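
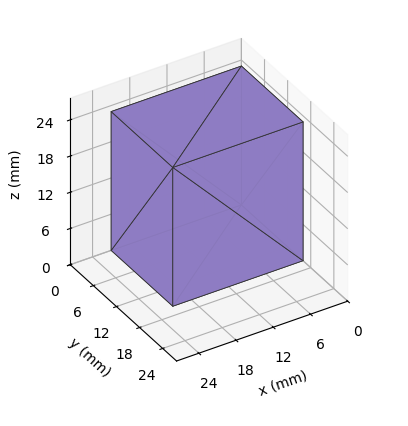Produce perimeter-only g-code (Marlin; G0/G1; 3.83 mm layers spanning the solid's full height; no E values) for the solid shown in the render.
Reading the render: the shape is a rectangular box, roughly 21 × 16 mm footprint and 23 mm tall (dimensions read to the nearest mm from the axis ticks). For the g-code, the solid's height is divided into equal slices at the stated Δz and each level perimeter traced with G1 moves after a G0 lift.

; perimeter-only toolpath
G21 ; units = mm
G90 ; absolute positioning
G28 ; home
; layer 1
G0 Z3.83
G0 X0.00 Y0.00
G1 X21.00 Y0.00
G1 X21.00 Y16.00
G1 X0.00 Y16.00
G1 X0.00 Y0.00
; layer 2
G0 Z7.67
G0 X0.00 Y0.00
G1 X21.00 Y0.00
G1 X21.00 Y16.00
G1 X0.00 Y16.00
G1 X0.00 Y0.00
; layer 3
G0 Z11.50
G0 X0.00 Y0.00
G1 X21.00 Y0.00
G1 X21.00 Y16.00
G1 X0.00 Y16.00
G1 X0.00 Y0.00
; layer 4
G0 Z15.33
G0 X0.00 Y0.00
G1 X21.00 Y0.00
G1 X21.00 Y16.00
G1 X0.00 Y16.00
G1 X0.00 Y0.00
; layer 5
G0 Z19.17
G0 X0.00 Y0.00
G1 X21.00 Y0.00
G1 X21.00 Y16.00
G1 X0.00 Y16.00
G1 X0.00 Y0.00
; layer 6
G0 Z23.00
G0 X0.00 Y0.00
G1 X21.00 Y0.00
G1 X21.00 Y16.00
G1 X0.00 Y16.00
G1 X0.00 Y0.00
M2 ; end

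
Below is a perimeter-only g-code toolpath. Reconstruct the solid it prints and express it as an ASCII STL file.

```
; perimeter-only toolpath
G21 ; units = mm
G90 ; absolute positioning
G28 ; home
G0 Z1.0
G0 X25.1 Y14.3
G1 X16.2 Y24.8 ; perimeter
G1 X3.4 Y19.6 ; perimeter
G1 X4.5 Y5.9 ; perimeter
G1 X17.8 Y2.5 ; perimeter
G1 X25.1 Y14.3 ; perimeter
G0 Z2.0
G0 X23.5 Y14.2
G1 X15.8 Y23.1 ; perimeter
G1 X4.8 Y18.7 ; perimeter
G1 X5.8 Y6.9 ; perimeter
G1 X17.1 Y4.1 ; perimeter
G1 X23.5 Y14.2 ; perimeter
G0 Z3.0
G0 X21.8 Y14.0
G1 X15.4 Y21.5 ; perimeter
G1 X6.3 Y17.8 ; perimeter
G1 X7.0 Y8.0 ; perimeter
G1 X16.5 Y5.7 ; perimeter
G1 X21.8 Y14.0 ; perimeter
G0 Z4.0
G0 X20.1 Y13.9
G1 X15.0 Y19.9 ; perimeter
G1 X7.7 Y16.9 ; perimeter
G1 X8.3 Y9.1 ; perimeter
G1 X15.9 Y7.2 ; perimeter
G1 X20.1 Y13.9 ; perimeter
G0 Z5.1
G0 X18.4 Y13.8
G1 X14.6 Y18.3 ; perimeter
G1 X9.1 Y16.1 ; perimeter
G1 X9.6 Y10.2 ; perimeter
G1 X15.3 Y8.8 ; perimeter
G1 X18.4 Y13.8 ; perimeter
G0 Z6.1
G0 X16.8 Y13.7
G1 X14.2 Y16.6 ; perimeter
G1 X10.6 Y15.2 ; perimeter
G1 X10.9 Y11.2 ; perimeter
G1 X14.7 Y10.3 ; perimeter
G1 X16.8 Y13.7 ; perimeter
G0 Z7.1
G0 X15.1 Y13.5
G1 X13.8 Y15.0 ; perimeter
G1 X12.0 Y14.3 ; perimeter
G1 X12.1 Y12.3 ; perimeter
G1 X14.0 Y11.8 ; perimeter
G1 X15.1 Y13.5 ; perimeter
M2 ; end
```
solid part
  facet normal 0.0000 0.0000 -1.0000
    outer loop
      vertex 2.0 20.5 0.0
      vertex 16.6 26.4 0.0
      vertex 26.8 14.4 0.0
    endloop
  endfacet
  facet normal 0.0000 0.0000 -1.0000
    outer loop
      vertex 3.2 4.8 0.0
      vertex 2.0 20.5 0.0
      vertex 26.8 14.4 0.0
    endloop
  endfacet
  facet normal 0.0000 0.0000 -1.0000
    outer loop
      vertex 18.4 1.0 0.0
      vertex 3.2 4.8 0.0
      vertex 26.8 14.4 0.0
    endloop
  endfacet
  facet normal 0.4556 0.3873 0.8015
    outer loop
      vertex 26.8 14.4 0.0
      vertex 16.6 26.4 0.0
      vertex 13.4 13.4 8.1
    endloop
  endfacet
  facet normal -0.2241 0.5545 0.8014
    outer loop
      vertex 16.6 26.4 0.0
      vertex 2.0 20.5 0.0
      vertex 13.4 13.4 8.1
    endloop
  endfacet
  facet normal -0.5973 -0.0457 0.8007
    outer loop
      vertex 2.0 20.5 0.0
      vertex 3.2 4.8 0.0
      vertex 13.4 13.4 8.1
    endloop
  endfacet
  facet normal -0.1454 -0.5815 0.8005
    outer loop
      vertex 3.2 4.8 0.0
      vertex 18.4 1.0 0.0
      vertex 13.4 13.4 8.1
    endloop
  endfacet
  facet normal 0.5077 -0.3183 0.8006
    outer loop
      vertex 18.4 1.0 0.0
      vertex 26.8 14.4 0.0
      vertex 13.4 13.4 8.1
    endloop
  endfacet
endsolid part

The G0 Z moves step by Δz≈1.0 mm. The G1 loops shrink linearly with z, so the solid tapers from its base footprint up to z≈8.1. Closing with a flat bottom cap and the tapered top and triangulating gives 8 facets — a regular 5-sided pyramid, base circumscribed radius ≈ 13.4 mm, apex at z ≈ 8.1 mm.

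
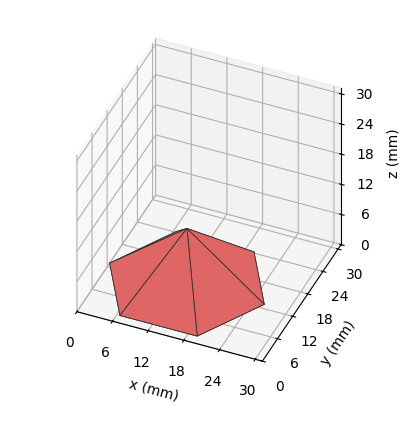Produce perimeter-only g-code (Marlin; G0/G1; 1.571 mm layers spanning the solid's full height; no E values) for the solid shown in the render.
Reading the render: the shape is a regular 6-sided pyramid, base circumscribed radius ≈ 13 mm, apex at z ≈ 11 mm (dimensions read to the nearest mm from the axis ticks). For the g-code, the solid's height is divided into equal slices at the stated Δz and each level perimeter traced with G1 moves after a G0 lift.

; perimeter-only toolpath
G21 ; units = mm
G90 ; absolute positioning
G28 ; home
; layer 1
G0 Z1.571
G0 X24.143 Y13.000
G1 X18.571 Y22.650
G1 X7.429 Y22.650
G1 X1.857 Y13.000
G1 X7.429 Y3.350
G1 X18.571 Y3.350
G1 X24.143 Y13.000
; layer 2
G0 Z3.143
G0 X22.286 Y13.000
G1 X17.643 Y21.041
G1 X8.357 Y21.041
G1 X3.714 Y13.000
G1 X8.357 Y4.959
G1 X17.643 Y4.959
G1 X22.286 Y13.000
; layer 3
G0 Z4.714
G0 X20.429 Y13.000
G1 X16.714 Y19.433
G1 X9.286 Y19.433
G1 X5.571 Y13.000
G1 X9.286 Y6.567
G1 X16.714 Y6.567
G1 X20.429 Y13.000
; layer 4
G0 Z6.286
G0 X18.571 Y13.000
G1 X15.786 Y17.825
G1 X10.214 Y17.825
G1 X7.429 Y13.000
G1 X10.214 Y8.175
G1 X15.786 Y8.175
G1 X18.571 Y13.000
; layer 5
G0 Z7.857
G0 X16.714 Y13.000
G1 X14.857 Y16.217
G1 X11.143 Y16.217
G1 X9.286 Y13.000
G1 X11.143 Y9.783
G1 X14.857 Y9.783
G1 X16.714 Y13.000
; layer 6
G0 Z9.429
G0 X14.857 Y13.000
G1 X13.929 Y14.608
G1 X12.071 Y14.608
G1 X11.143 Y13.000
G1 X12.071 Y11.392
G1 X13.929 Y11.392
G1 X14.857 Y13.000
M2 ; end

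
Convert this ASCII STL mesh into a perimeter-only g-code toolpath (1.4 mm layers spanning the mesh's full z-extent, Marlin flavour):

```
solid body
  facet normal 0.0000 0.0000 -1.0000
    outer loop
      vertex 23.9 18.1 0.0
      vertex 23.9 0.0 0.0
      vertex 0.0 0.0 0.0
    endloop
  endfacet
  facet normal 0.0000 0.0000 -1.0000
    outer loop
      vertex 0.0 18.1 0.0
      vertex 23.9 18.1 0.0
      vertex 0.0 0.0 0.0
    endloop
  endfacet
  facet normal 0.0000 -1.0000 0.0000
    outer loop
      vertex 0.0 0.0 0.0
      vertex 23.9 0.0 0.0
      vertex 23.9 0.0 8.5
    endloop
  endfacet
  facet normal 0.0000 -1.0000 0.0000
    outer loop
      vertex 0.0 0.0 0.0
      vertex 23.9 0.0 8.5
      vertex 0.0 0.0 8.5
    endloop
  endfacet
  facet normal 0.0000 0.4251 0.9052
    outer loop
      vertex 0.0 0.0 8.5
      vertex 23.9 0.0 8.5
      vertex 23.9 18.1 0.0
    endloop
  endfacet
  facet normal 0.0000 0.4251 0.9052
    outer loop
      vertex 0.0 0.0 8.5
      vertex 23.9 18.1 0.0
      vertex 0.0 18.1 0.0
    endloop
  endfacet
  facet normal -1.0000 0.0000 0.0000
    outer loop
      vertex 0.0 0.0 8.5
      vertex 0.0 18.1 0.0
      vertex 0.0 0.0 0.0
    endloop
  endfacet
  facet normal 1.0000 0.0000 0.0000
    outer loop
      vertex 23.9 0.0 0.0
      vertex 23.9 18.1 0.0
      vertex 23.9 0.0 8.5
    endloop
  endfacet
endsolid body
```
; perimeter-only toolpath
G21 ; units = mm
G90 ; absolute positioning
G28 ; home
; layer 1
G0 Z1.4
G0 X0.0 Y0.0
G1 X23.9 Y0.0
G1 X23.9 Y15.1
G1 X0.0 Y15.1
G1 X0.0 Y0.0
; layer 2
G0 Z2.8
G0 X0.0 Y0.0
G1 X23.9 Y0.0
G1 X23.9 Y12.1
G1 X0.0 Y12.1
G1 X0.0 Y0.0
; layer 3
G0 Z4.2
G0 X0.0 Y0.0
G1 X23.9 Y0.0
G1 X23.9 Y9.1
G1 X0.0 Y9.1
G1 X0.0 Y0.0
; layer 4
G0 Z5.7
G0 X0.0 Y0.0
G1 X23.9 Y0.0
G1 X23.9 Y6.0
G1 X0.0 Y6.0
G1 X0.0 Y0.0
; layer 5
G0 Z7.1
G0 X0.0 Y0.0
G1 X23.9 Y0.0
G1 X23.9 Y3.0
G1 X0.0 Y3.0
G1 X0.0 Y0.0
M2 ; end

The solid is a wedge (ramp): 23.9 × 18.1 mm base, rising to 8.5 mm along the y=0 edge and sloping linearly to z=0 at y=18.1. Slicing at Δz = 1.4 mm — 6 equal slices spanning the solid's height, so layer i sits at z = i·h/6 — gives 5 non-empty perimeters. Each is a 4-segment closed polygon; G0 lifts to the layer z and rapids to the start vertex, then G1 traces the edges. The cross-section shrinks linearly with z (the slice at the apex is degenerate and omitted).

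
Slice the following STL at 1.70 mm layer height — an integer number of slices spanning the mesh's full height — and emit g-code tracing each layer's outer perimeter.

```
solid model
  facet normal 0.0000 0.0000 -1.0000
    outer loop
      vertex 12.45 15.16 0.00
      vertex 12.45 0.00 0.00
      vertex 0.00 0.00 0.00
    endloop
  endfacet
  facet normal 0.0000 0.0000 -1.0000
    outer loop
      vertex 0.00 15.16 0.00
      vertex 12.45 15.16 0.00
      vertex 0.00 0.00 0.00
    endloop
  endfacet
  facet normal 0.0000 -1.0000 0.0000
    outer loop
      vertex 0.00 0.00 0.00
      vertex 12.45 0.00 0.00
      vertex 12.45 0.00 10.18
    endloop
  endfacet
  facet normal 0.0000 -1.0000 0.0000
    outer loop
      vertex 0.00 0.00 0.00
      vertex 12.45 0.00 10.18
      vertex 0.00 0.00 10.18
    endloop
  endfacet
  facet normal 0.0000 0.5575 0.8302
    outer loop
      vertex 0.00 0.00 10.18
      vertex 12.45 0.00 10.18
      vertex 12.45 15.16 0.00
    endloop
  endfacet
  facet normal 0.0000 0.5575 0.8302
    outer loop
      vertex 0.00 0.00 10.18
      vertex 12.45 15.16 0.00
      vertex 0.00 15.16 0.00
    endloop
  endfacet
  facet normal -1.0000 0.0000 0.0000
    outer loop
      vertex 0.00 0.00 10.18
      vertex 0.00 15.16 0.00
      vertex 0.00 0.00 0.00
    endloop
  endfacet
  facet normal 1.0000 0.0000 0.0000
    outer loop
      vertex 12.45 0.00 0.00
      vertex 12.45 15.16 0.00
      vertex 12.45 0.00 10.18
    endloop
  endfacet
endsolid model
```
; perimeter-only toolpath
G21 ; units = mm
G90 ; absolute positioning
G28 ; home
; layer 1
G0 Z1.70
G0 X0.00 Y0.00
G1 X12.45 Y0.00
G1 X12.45 Y12.63
G1 X0.00 Y12.63
G1 X0.00 Y0.00
; layer 2
G0 Z3.39
G0 X0.00 Y0.00
G1 X12.45 Y0.00
G1 X12.45 Y10.11
G1 X0.00 Y10.11
G1 X0.00 Y0.00
; layer 3
G0 Z5.09
G0 X0.00 Y0.00
G1 X12.45 Y0.00
G1 X12.45 Y7.58
G1 X0.00 Y7.58
G1 X0.00 Y0.00
; layer 4
G0 Z6.79
G0 X0.00 Y0.00
G1 X12.45 Y0.00
G1 X12.45 Y5.05
G1 X0.00 Y5.05
G1 X0.00 Y0.00
; layer 5
G0 Z8.48
G0 X0.00 Y0.00
G1 X12.45 Y0.00
G1 X12.45 Y2.53
G1 X0.00 Y2.53
G1 X0.00 Y0.00
M2 ; end

The solid is a wedge (ramp): 12.4 × 15.2 mm base, rising to 10.2 mm along the y=0 edge and sloping linearly to z=0 at y=15.2. Slicing at Δz = 1.70 mm — 6 equal slices spanning the solid's height, so layer i sits at z = i·h/6 — gives 5 non-empty perimeters. Each is a 4-segment closed polygon; G0 lifts to the layer z and rapids to the start vertex, then G1 traces the edges. The cross-section shrinks linearly with z (the slice at the apex is degenerate and omitted).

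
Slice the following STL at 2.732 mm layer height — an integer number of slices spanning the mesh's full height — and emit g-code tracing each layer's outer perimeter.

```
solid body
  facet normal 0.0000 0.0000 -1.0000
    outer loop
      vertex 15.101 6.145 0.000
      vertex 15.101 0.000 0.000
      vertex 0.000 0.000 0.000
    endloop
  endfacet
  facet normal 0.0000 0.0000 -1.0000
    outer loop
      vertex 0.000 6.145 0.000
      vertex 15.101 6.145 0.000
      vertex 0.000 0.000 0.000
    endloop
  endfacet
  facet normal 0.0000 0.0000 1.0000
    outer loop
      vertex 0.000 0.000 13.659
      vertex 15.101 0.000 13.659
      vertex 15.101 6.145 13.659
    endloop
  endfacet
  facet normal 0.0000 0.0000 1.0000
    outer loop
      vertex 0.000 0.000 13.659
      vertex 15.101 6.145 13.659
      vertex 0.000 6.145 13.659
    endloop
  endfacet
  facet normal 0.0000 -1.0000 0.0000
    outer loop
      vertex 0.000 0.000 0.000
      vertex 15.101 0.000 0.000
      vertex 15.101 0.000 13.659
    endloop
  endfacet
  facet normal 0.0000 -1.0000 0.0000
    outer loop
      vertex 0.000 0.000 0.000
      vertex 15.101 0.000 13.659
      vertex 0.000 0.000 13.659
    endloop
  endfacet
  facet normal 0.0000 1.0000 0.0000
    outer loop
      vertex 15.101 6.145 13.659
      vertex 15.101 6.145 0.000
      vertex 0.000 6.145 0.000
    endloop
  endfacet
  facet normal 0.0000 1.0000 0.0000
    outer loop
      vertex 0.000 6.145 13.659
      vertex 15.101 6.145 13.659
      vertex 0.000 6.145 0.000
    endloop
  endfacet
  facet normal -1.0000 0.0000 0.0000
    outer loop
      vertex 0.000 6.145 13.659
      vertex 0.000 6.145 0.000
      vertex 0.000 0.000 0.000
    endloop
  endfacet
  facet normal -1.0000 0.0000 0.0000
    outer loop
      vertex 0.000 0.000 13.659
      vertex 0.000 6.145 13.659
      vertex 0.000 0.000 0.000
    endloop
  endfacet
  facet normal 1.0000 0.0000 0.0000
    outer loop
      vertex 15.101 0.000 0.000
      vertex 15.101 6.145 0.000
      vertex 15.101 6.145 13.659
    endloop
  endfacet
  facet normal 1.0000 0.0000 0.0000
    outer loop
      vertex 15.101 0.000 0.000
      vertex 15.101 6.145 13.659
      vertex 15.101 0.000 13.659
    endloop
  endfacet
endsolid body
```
; perimeter-only toolpath
G21 ; units = mm
G90 ; absolute positioning
G28 ; home
; layer 1
G0 Z2.732
G0 X0.000 Y0.000
G1 X15.101 Y0.000
G1 X15.101 Y6.145
G1 X0.000 Y6.145
G1 X0.000 Y0.000
; layer 2
G0 Z5.464
G0 X0.000 Y0.000
G1 X15.101 Y0.000
G1 X15.101 Y6.145
G1 X0.000 Y6.145
G1 X0.000 Y0.000
; layer 3
G0 Z8.195
G0 X0.000 Y0.000
G1 X15.101 Y0.000
G1 X15.101 Y6.145
G1 X0.000 Y6.145
G1 X0.000 Y0.000
; layer 4
G0 Z10.927
G0 X0.000 Y0.000
G1 X15.101 Y0.000
G1 X15.101 Y6.145
G1 X0.000 Y6.145
G1 X0.000 Y0.000
; layer 5
G0 Z13.659
G0 X0.000 Y0.000
G1 X15.101 Y0.000
G1 X15.101 Y6.145
G1 X0.000 Y6.145
G1 X0.000 Y0.000
M2 ; end

The solid is a rectangular box, roughly 15.1 × 6.14 mm footprint and 13.7 mm tall. Slicing at Δz = 2.732 mm — 5 equal slices spanning the solid's height, so layer i sits at z = i·h/5 — gives 5 non-empty perimeters. Each is a 4-segment closed polygon; G0 lifts to the layer z and rapids to the start vertex, then G1 traces the edges.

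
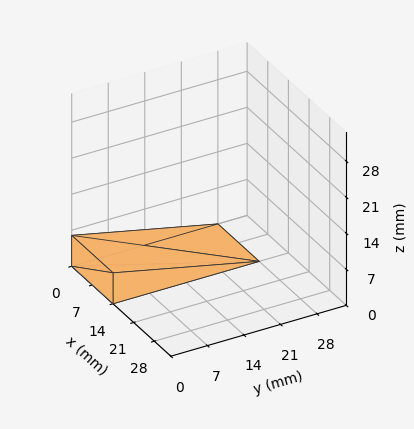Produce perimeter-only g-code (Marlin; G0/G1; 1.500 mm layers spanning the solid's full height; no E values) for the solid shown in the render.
Reading the render: the shape is a wedge (ramp): 14 × 28 mm base, rising to 6 mm along the y=0 edge and sloping linearly to z=0 at y=28 (dimensions read to the nearest mm from the axis ticks). For the g-code, the solid's height is divided into equal slices at the stated Δz and each level perimeter traced with G1 moves after a G0 lift.

; perimeter-only toolpath
G21 ; units = mm
G90 ; absolute positioning
G28 ; home
; layer 1
G0 Z1.500
G0 X0.000 Y0.000
G1 X14.000 Y0.000
G1 X14.000 Y21.000
G1 X0.000 Y21.000
G1 X0.000 Y0.000
; layer 2
G0 Z3.000
G0 X0.000 Y0.000
G1 X14.000 Y0.000
G1 X14.000 Y14.000
G1 X0.000 Y14.000
G1 X0.000 Y0.000
; layer 3
G0 Z4.500
G0 X0.000 Y0.000
G1 X14.000 Y0.000
G1 X14.000 Y7.000
G1 X0.000 Y7.000
G1 X0.000 Y0.000
M2 ; end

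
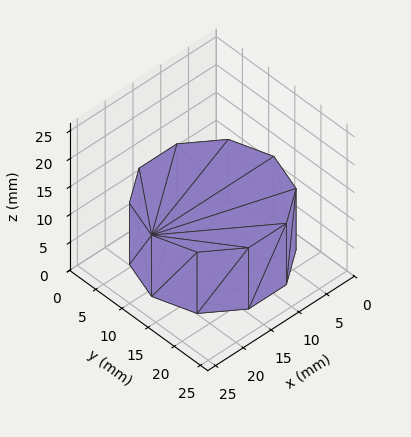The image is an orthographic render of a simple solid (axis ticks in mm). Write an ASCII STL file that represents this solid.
Reading the render: the shape is a regular 10-sided prism (a cylinder approximated with 10 flat sides), circumscribed radius ≈ 11 mm, height ≈ 11 mm (dimensions read to the nearest mm from the axis ticks). For the STL, each face is triangulated and given an outward normal.

solid part
  facet normal 0.0000 0.0000 -1.0000
    outer loop
      vertex 14.40 21.46 0.00
      vertex 19.90 17.47 0.00
      vertex 22.00 11.00 0.00
    endloop
  endfacet
  facet normal 0.0000 0.0000 -1.0000
    outer loop
      vertex 7.60 21.46 0.00
      vertex 14.40 21.46 0.00
      vertex 22.00 11.00 0.00
    endloop
  endfacet
  facet normal 0.0000 0.0000 -1.0000
    outer loop
      vertex 2.10 17.47 0.00
      vertex 7.60 21.46 0.00
      vertex 22.00 11.00 0.00
    endloop
  endfacet
  facet normal 0.0000 0.0000 -1.0000
    outer loop
      vertex 0.00 11.00 0.00
      vertex 2.10 17.47 0.00
      vertex 22.00 11.00 0.00
    endloop
  endfacet
  facet normal 0.0000 0.0000 -1.0000
    outer loop
      vertex 2.10 4.53 0.00
      vertex 0.00 11.00 0.00
      vertex 22.00 11.00 0.00
    endloop
  endfacet
  facet normal 0.0000 0.0000 -1.0000
    outer loop
      vertex 7.60 0.54 0.00
      vertex 2.10 4.53 0.00
      vertex 22.00 11.00 0.00
    endloop
  endfacet
  facet normal 0.0000 0.0000 -1.0000
    outer loop
      vertex 14.40 0.54 0.00
      vertex 7.60 0.54 0.00
      vertex 22.00 11.00 0.00
    endloop
  endfacet
  facet normal 0.0000 0.0000 -1.0000
    outer loop
      vertex 19.90 4.53 0.00
      vertex 14.40 0.54 0.00
      vertex 22.00 11.00 0.00
    endloop
  endfacet
  facet normal 0.0000 0.0000 1.0000
    outer loop
      vertex 22.00 11.00 11.00
      vertex 19.90 17.47 11.00
      vertex 14.40 21.46 11.00
    endloop
  endfacet
  facet normal 0.0000 0.0000 1.0000
    outer loop
      vertex 22.00 11.00 11.00
      vertex 14.40 21.46 11.00
      vertex 7.60 21.46 11.00
    endloop
  endfacet
  facet normal 0.0000 0.0000 1.0000
    outer loop
      vertex 22.00 11.00 11.00
      vertex 7.60 21.46 11.00
      vertex 2.10 17.47 11.00
    endloop
  endfacet
  facet normal 0.0000 0.0000 1.0000
    outer loop
      vertex 22.00 11.00 11.00
      vertex 2.10 17.47 11.00
      vertex 0.00 11.00 11.00
    endloop
  endfacet
  facet normal 0.0000 0.0000 1.0000
    outer loop
      vertex 22.00 11.00 11.00
      vertex 0.00 11.00 11.00
      vertex 2.10 4.53 11.00
    endloop
  endfacet
  facet normal 0.0000 0.0000 1.0000
    outer loop
      vertex 22.00 11.00 11.00
      vertex 2.10 4.53 11.00
      vertex 7.60 0.54 11.00
    endloop
  endfacet
  facet normal 0.0000 0.0000 1.0000
    outer loop
      vertex 22.00 11.00 11.00
      vertex 7.60 0.54 11.00
      vertex 14.40 0.54 11.00
    endloop
  endfacet
  facet normal 0.0000 0.0000 1.0000
    outer loop
      vertex 22.00 11.00 11.00
      vertex 14.40 0.54 11.00
      vertex 19.90 4.53 11.00
    endloop
  endfacet
  facet normal 0.9512 0.3087 0.0000
    outer loop
      vertex 22.00 11.00 0.00
      vertex 19.90 17.47 0.00
      vertex 19.90 17.47 11.00
    endloop
  endfacet
  facet normal 0.9512 0.3087 0.0000
    outer loop
      vertex 22.00 11.00 0.00
      vertex 19.90 17.47 11.00
      vertex 22.00 11.00 11.00
    endloop
  endfacet
  facet normal 0.5872 0.8094 0.0000
    outer loop
      vertex 19.90 17.47 0.00
      vertex 14.40 21.46 0.00
      vertex 14.40 21.46 11.00
    endloop
  endfacet
  facet normal 0.5872 0.8094 0.0000
    outer loop
      vertex 19.90 17.47 0.00
      vertex 14.40 21.46 11.00
      vertex 19.90 17.47 11.00
    endloop
  endfacet
  facet normal 0.0000 1.0000 0.0000
    outer loop
      vertex 14.40 21.46 0.00
      vertex 7.60 21.46 0.00
      vertex 7.60 21.46 11.00
    endloop
  endfacet
  facet normal 0.0000 1.0000 0.0000
    outer loop
      vertex 14.40 21.46 0.00
      vertex 7.60 21.46 11.00
      vertex 14.40 21.46 11.00
    endloop
  endfacet
  facet normal -0.5872 0.8094 0.0000
    outer loop
      vertex 7.60 21.46 0.00
      vertex 2.10 17.47 0.00
      vertex 2.10 17.47 11.00
    endloop
  endfacet
  facet normal -0.5872 0.8094 0.0000
    outer loop
      vertex 7.60 21.46 0.00
      vertex 2.10 17.47 11.00
      vertex 7.60 21.46 11.00
    endloop
  endfacet
  facet normal -0.9512 0.3087 0.0000
    outer loop
      vertex 2.10 17.47 0.00
      vertex 0.00 11.00 0.00
      vertex 0.00 11.00 11.00
    endloop
  endfacet
  facet normal -0.9512 0.3087 0.0000
    outer loop
      vertex 2.10 17.47 0.00
      vertex 0.00 11.00 11.00
      vertex 2.10 17.47 11.00
    endloop
  endfacet
  facet normal -0.9512 -0.3087 0.0000
    outer loop
      vertex 0.00 11.00 0.00
      vertex 2.10 4.53 0.00
      vertex 2.10 4.53 11.00
    endloop
  endfacet
  facet normal -0.9512 -0.3087 0.0000
    outer loop
      vertex 0.00 11.00 0.00
      vertex 2.10 4.53 11.00
      vertex 0.00 11.00 11.00
    endloop
  endfacet
  facet normal -0.5872 -0.8094 0.0000
    outer loop
      vertex 2.10 4.53 0.00
      vertex 7.60 0.54 0.00
      vertex 7.60 0.54 11.00
    endloop
  endfacet
  facet normal -0.5872 -0.8094 0.0000
    outer loop
      vertex 2.10 4.53 0.00
      vertex 7.60 0.54 11.00
      vertex 2.10 4.53 11.00
    endloop
  endfacet
  facet normal 0.0000 -1.0000 0.0000
    outer loop
      vertex 7.60 0.54 0.00
      vertex 14.40 0.54 0.00
      vertex 14.40 0.54 11.00
    endloop
  endfacet
  facet normal 0.0000 -1.0000 0.0000
    outer loop
      vertex 7.60 0.54 0.00
      vertex 14.40 0.54 11.00
      vertex 7.60 0.54 11.00
    endloop
  endfacet
  facet normal 0.5872 -0.8094 0.0000
    outer loop
      vertex 14.40 0.54 0.00
      vertex 19.90 4.53 0.00
      vertex 19.90 4.53 11.00
    endloop
  endfacet
  facet normal 0.5872 -0.8094 0.0000
    outer loop
      vertex 14.40 0.54 0.00
      vertex 19.90 4.53 11.00
      vertex 14.40 0.54 11.00
    endloop
  endfacet
  facet normal 0.9512 -0.3087 0.0000
    outer loop
      vertex 19.90 4.53 0.00
      vertex 22.00 11.00 0.00
      vertex 22.00 11.00 11.00
    endloop
  endfacet
  facet normal 0.9512 -0.3087 0.0000
    outer loop
      vertex 19.90 4.53 0.00
      vertex 22.00 11.00 11.00
      vertex 19.90 4.53 11.00
    endloop
  endfacet
endsolid part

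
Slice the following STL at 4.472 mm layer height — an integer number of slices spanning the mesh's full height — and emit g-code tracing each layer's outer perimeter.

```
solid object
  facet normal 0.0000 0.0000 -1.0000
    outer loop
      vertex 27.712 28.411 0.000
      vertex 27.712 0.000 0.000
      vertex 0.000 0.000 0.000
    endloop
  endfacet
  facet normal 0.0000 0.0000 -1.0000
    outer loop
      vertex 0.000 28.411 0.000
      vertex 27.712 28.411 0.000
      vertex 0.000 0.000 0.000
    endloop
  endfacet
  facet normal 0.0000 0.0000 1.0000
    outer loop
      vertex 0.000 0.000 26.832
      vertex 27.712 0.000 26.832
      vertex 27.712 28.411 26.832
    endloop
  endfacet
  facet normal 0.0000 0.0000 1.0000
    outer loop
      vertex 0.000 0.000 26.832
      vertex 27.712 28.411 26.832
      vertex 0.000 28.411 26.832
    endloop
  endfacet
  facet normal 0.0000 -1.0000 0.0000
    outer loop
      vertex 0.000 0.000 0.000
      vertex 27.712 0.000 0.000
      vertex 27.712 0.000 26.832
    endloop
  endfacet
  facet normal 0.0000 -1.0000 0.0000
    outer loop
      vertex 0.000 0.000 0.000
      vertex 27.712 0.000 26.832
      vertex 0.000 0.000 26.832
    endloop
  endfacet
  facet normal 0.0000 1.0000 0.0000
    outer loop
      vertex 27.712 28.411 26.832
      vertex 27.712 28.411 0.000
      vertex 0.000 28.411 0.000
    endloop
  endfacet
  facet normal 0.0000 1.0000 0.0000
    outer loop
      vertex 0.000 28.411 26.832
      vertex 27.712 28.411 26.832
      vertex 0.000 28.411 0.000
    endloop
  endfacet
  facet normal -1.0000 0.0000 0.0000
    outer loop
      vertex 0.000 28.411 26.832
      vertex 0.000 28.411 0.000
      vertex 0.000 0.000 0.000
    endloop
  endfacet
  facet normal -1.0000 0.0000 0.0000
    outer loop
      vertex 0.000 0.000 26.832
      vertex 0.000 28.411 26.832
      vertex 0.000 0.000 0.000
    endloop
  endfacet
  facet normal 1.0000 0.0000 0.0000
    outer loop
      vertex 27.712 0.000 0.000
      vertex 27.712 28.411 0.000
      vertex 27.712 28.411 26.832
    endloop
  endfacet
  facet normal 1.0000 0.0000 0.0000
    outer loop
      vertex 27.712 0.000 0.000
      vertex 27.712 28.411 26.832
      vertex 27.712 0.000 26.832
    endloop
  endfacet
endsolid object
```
; perimeter-only toolpath
G21 ; units = mm
G90 ; absolute positioning
G28 ; home
; layer 1
G0 Z4.472
G0 X0.000 Y0.000
G1 X27.712 Y0.000
G1 X27.712 Y28.411
G1 X0.000 Y28.411
G1 X0.000 Y0.000
; layer 2
G0 Z8.944
G0 X0.000 Y0.000
G1 X27.712 Y0.000
G1 X27.712 Y28.411
G1 X0.000 Y28.411
G1 X0.000 Y0.000
; layer 3
G0 Z13.416
G0 X0.000 Y0.000
G1 X27.712 Y0.000
G1 X27.712 Y28.411
G1 X0.000 Y28.411
G1 X0.000 Y0.000
; layer 4
G0 Z17.888
G0 X0.000 Y0.000
G1 X27.712 Y0.000
G1 X27.712 Y28.411
G1 X0.000 Y28.411
G1 X0.000 Y0.000
; layer 5
G0 Z22.360
G0 X0.000 Y0.000
G1 X27.712 Y0.000
G1 X27.712 Y28.411
G1 X0.000 Y28.411
G1 X0.000 Y0.000
; layer 6
G0 Z26.832
G0 X0.000 Y0.000
G1 X27.712 Y0.000
G1 X27.712 Y28.411
G1 X0.000 Y28.411
G1 X0.000 Y0.000
M2 ; end

The solid is a rectangular box, roughly 27.7 × 28.4 mm footprint and 26.8 mm tall. Slicing at Δz = 4.472 mm — 6 equal slices spanning the solid's height, so layer i sits at z = i·h/6 — gives 6 non-empty perimeters. Each is a 4-segment closed polygon; G0 lifts to the layer z and rapids to the start vertex, then G1 traces the edges.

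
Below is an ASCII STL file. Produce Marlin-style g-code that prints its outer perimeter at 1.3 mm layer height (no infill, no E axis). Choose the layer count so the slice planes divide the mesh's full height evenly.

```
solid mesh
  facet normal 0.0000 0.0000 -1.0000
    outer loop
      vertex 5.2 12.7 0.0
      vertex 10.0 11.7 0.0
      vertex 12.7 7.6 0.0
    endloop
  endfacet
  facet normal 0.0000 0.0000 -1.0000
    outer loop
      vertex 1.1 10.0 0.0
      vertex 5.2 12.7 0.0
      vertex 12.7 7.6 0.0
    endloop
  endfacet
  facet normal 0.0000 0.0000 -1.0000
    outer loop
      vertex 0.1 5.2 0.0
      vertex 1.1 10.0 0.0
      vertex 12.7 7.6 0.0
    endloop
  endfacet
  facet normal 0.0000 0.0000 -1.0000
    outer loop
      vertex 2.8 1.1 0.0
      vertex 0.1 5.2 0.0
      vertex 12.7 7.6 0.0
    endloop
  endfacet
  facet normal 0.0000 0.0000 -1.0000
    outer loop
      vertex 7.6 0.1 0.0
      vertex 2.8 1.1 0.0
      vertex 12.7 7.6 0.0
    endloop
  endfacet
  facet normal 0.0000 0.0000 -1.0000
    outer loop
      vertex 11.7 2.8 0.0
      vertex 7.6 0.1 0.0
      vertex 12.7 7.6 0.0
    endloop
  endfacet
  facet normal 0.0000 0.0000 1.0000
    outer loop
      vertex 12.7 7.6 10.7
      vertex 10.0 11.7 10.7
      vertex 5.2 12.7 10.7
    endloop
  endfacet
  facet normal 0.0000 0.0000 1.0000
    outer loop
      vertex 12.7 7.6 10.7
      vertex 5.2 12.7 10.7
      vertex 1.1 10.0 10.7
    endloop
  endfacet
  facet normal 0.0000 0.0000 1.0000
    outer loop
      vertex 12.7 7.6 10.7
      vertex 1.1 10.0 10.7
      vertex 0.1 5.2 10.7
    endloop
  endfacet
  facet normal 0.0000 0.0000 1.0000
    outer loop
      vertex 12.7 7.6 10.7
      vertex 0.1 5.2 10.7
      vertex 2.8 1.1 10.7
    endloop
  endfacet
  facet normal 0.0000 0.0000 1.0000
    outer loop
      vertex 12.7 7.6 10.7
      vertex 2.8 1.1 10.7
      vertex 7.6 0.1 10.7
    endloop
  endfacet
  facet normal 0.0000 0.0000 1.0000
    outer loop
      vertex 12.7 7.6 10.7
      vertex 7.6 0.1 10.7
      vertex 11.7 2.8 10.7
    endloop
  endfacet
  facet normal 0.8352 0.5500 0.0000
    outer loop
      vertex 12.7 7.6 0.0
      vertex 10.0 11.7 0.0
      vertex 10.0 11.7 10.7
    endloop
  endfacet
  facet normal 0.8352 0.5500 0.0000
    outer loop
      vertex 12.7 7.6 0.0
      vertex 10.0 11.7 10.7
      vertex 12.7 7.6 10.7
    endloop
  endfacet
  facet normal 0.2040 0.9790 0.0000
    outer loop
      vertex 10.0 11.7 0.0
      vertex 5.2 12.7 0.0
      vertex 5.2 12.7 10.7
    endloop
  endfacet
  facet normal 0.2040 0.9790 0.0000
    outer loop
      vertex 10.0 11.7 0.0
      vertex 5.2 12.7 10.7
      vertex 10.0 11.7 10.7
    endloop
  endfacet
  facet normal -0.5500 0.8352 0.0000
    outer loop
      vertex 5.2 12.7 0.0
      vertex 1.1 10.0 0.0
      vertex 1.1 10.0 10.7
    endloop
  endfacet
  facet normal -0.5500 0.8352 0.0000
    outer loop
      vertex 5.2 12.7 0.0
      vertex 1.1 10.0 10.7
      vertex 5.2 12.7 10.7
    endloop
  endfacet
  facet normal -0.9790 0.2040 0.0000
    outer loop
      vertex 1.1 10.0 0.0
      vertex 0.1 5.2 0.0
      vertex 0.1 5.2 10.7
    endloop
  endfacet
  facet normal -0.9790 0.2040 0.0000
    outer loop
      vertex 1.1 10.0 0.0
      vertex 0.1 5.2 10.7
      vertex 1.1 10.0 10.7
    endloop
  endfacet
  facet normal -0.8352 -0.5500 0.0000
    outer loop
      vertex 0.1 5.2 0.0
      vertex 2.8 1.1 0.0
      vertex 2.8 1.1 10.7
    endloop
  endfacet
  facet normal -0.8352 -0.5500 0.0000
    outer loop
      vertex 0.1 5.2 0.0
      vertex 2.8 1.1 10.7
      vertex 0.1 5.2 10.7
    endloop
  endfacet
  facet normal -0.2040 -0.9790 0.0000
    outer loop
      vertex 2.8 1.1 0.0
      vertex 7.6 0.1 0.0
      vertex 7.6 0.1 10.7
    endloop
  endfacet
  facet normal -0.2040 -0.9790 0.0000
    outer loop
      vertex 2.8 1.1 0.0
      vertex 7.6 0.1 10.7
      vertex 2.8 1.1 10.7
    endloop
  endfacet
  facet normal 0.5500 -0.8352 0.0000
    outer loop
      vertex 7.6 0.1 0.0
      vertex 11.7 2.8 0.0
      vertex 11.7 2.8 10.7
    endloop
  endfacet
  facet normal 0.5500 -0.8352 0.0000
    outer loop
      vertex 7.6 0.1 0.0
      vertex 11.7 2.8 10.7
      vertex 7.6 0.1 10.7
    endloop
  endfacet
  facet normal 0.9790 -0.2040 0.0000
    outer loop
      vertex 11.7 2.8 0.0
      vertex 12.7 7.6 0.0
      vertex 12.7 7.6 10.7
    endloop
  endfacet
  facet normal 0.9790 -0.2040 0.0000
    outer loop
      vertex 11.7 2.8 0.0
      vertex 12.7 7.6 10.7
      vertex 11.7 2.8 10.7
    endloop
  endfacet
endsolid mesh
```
; perimeter-only toolpath
G21 ; units = mm
G90 ; absolute positioning
G28 ; home
; layer 1
G0 Z1.3
G0 X12.7 Y7.6
G1 X10.0 Y11.7
G1 X5.2 Y12.7
G1 X1.1 Y10.0
G1 X0.1 Y5.2
G1 X2.8 Y1.1
G1 X7.6 Y0.1
G1 X11.7 Y2.8
G1 X12.7 Y7.6
; layer 2
G0 Z2.7
G0 X12.7 Y7.6
G1 X10.0 Y11.7
G1 X5.2 Y12.7
G1 X1.1 Y10.0
G1 X0.1 Y5.2
G1 X2.8 Y1.1
G1 X7.6 Y0.1
G1 X11.7 Y2.8
G1 X12.7 Y7.6
; layer 3
G0 Z4.0
G0 X12.7 Y7.6
G1 X10.0 Y11.7
G1 X5.2 Y12.7
G1 X1.1 Y10.0
G1 X0.1 Y5.2
G1 X2.8 Y1.1
G1 X7.6 Y0.1
G1 X11.7 Y2.8
G1 X12.7 Y7.6
; layer 4
G0 Z5.3
G0 X12.7 Y7.6
G1 X10.0 Y11.7
G1 X5.2 Y12.7
G1 X1.1 Y10.0
G1 X0.1 Y5.2
G1 X2.8 Y1.1
G1 X7.6 Y0.1
G1 X11.7 Y2.8
G1 X12.7 Y7.6
; layer 5
G0 Z6.7
G0 X12.7 Y7.6
G1 X10.0 Y11.7
G1 X5.2 Y12.7
G1 X1.1 Y10.0
G1 X0.1 Y5.2
G1 X2.8 Y1.1
G1 X7.6 Y0.1
G1 X11.7 Y2.8
G1 X12.7 Y7.6
; layer 6
G0 Z8.0
G0 X12.7 Y7.6
G1 X10.0 Y11.7
G1 X5.2 Y12.7
G1 X1.1 Y10.0
G1 X0.1 Y5.2
G1 X2.8 Y1.1
G1 X7.6 Y0.1
G1 X11.7 Y2.8
G1 X12.7 Y7.6
; layer 7
G0 Z9.4
G0 X12.7 Y7.6
G1 X10.0 Y11.7
G1 X5.2 Y12.7
G1 X1.1 Y10.0
G1 X0.1 Y5.2
G1 X2.8 Y1.1
G1 X7.6 Y0.1
G1 X11.7 Y2.8
G1 X12.7 Y7.6
; layer 8
G0 Z10.7
G0 X12.7 Y7.6
G1 X10.0 Y11.7
G1 X5.2 Y12.7
G1 X1.1 Y10.0
G1 X0.1 Y5.2
G1 X2.8 Y1.1
G1 X7.6 Y0.1
G1 X11.7 Y2.8
G1 X12.7 Y7.6
M2 ; end

The solid is a regular 8-sided prism (a cylinder approximated with 8 flat sides), circumscribed radius ≈ 6.4 mm, height ≈ 10.7 mm. Slicing at Δz = 1.3 mm — 8 equal slices spanning the solid's height, so layer i sits at z = i·h/8 — gives 8 non-empty perimeters. Each is a 8-segment closed polygon; G0 lifts to the layer z and rapids to the start vertex, then G1 traces the edges.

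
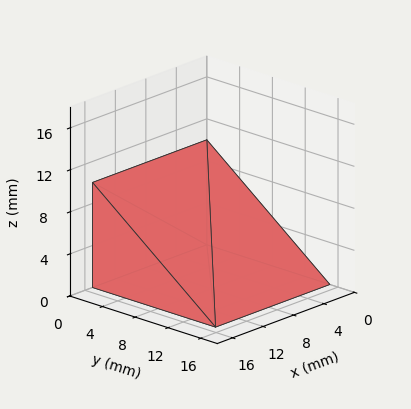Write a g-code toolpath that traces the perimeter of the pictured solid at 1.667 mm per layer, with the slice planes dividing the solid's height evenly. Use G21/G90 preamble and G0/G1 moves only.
Reading the render: the shape is a wedge (ramp): 15 × 15 mm base, rising to 10 mm along the y=0 edge and sloping linearly to z=0 at y=15 (dimensions read to the nearest mm from the axis ticks). For the g-code, the solid's height is divided into equal slices at the stated Δz and each level perimeter traced with G1 moves after a G0 lift.

; perimeter-only toolpath
G21 ; units = mm
G90 ; absolute positioning
G28 ; home
; layer 1
G0 Z1.667
G0 X0.000 Y0.000
G1 X15.000 Y0.000
G1 X15.000 Y12.500
G1 X0.000 Y12.500
G1 X0.000 Y0.000
; layer 2
G0 Z3.333
G0 X0.000 Y0.000
G1 X15.000 Y0.000
G1 X15.000 Y10.000
G1 X0.000 Y10.000
G1 X0.000 Y0.000
; layer 3
G0 Z5.000
G0 X0.000 Y0.000
G1 X15.000 Y0.000
G1 X15.000 Y7.500
G1 X0.000 Y7.500
G1 X0.000 Y0.000
; layer 4
G0 Z6.667
G0 X0.000 Y0.000
G1 X15.000 Y0.000
G1 X15.000 Y5.000
G1 X0.000 Y5.000
G1 X0.000 Y0.000
; layer 5
G0 Z8.333
G0 X0.000 Y0.000
G1 X15.000 Y0.000
G1 X15.000 Y2.500
G1 X0.000 Y2.500
G1 X0.000 Y0.000
M2 ; end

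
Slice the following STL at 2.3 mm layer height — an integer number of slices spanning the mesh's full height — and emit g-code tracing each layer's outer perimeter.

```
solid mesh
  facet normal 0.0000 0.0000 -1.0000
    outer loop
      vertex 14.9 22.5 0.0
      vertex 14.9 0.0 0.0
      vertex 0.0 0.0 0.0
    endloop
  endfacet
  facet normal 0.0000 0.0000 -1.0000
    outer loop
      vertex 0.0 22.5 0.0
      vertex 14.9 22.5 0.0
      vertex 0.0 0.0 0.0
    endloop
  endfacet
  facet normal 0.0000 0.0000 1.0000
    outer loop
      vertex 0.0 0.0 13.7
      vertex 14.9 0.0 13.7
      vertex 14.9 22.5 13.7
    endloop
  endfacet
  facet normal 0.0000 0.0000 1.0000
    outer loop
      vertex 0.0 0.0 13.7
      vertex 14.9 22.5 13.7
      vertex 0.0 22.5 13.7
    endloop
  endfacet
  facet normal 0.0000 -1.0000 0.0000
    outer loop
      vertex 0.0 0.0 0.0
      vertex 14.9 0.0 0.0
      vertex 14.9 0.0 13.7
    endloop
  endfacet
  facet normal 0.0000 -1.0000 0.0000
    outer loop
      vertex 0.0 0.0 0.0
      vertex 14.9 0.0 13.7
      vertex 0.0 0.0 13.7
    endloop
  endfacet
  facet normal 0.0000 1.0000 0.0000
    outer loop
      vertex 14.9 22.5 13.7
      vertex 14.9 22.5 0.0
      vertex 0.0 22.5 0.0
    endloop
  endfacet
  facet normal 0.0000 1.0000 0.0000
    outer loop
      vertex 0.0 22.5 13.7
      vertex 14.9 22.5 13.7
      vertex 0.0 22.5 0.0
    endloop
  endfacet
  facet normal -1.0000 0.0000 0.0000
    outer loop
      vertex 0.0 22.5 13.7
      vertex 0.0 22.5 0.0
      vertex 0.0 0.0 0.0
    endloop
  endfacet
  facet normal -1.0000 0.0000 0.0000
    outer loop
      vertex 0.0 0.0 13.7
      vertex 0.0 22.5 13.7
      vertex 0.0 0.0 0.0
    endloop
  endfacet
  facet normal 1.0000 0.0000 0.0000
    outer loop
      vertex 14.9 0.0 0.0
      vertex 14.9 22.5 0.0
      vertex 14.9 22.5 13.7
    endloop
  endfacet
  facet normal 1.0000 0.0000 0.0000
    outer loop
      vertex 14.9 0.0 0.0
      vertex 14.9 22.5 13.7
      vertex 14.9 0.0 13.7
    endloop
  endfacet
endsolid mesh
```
; perimeter-only toolpath
G21 ; units = mm
G90 ; absolute positioning
G28 ; home
; layer 1
G0 Z2.3
G0 X0.0 Y0.0
G1 X14.9 Y0.0
G1 X14.9 Y22.5
G1 X0.0 Y22.5
G1 X0.0 Y0.0
; layer 2
G0 Z4.6
G0 X0.0 Y0.0
G1 X14.9 Y0.0
G1 X14.9 Y22.5
G1 X0.0 Y22.5
G1 X0.0 Y0.0
; layer 3
G0 Z6.8
G0 X0.0 Y0.0
G1 X14.9 Y0.0
G1 X14.9 Y22.5
G1 X0.0 Y22.5
G1 X0.0 Y0.0
; layer 4
G0 Z9.1
G0 X0.0 Y0.0
G1 X14.9 Y0.0
G1 X14.9 Y22.5
G1 X0.0 Y22.5
G1 X0.0 Y0.0
; layer 5
G0 Z11.4
G0 X0.0 Y0.0
G1 X14.9 Y0.0
G1 X14.9 Y22.5
G1 X0.0 Y22.5
G1 X0.0 Y0.0
; layer 6
G0 Z13.7
G0 X0.0 Y0.0
G1 X14.9 Y0.0
G1 X14.9 Y22.5
G1 X0.0 Y22.5
G1 X0.0 Y0.0
M2 ; end

The solid is a rectangular box, roughly 14.9 × 22.5 mm footprint and 13.7 mm tall. Slicing at Δz = 2.3 mm — 6 equal slices spanning the solid's height, so layer i sits at z = i·h/6 — gives 6 non-empty perimeters. Each is a 4-segment closed polygon; G0 lifts to the layer z and rapids to the start vertex, then G1 traces the edges.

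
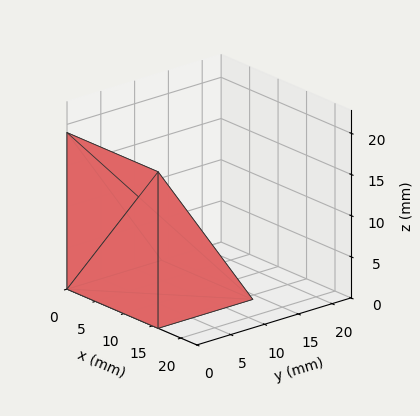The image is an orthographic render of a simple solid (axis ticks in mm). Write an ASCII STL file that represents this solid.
Reading the render: the shape is a wedge (ramp): 16 × 14 mm base, rising to 19 mm along the y=0 edge and sloping linearly to z=0 at y=14 (dimensions read to the nearest mm from the axis ticks). For the STL, each face is triangulated and given an outward normal.

solid part
  facet normal 0.0000 0.0000 -1.0000
    outer loop
      vertex 16.0 14.0 0.0
      vertex 16.0 0.0 0.0
      vertex 0.0 0.0 0.0
    endloop
  endfacet
  facet normal 0.0000 0.0000 -1.0000
    outer loop
      vertex 0.0 14.0 0.0
      vertex 16.0 14.0 0.0
      vertex 0.0 0.0 0.0
    endloop
  endfacet
  facet normal 0.0000 -1.0000 0.0000
    outer loop
      vertex 0.0 0.0 0.0
      vertex 16.0 0.0 0.0
      vertex 16.0 0.0 19.0
    endloop
  endfacet
  facet normal 0.0000 -1.0000 0.0000
    outer loop
      vertex 0.0 0.0 0.0
      vertex 16.0 0.0 19.0
      vertex 0.0 0.0 19.0
    endloop
  endfacet
  facet normal 0.0000 0.8051 0.5932
    outer loop
      vertex 0.0 0.0 19.0
      vertex 16.0 0.0 19.0
      vertex 16.0 14.0 0.0
    endloop
  endfacet
  facet normal 0.0000 0.8051 0.5932
    outer loop
      vertex 0.0 0.0 19.0
      vertex 16.0 14.0 0.0
      vertex 0.0 14.0 0.0
    endloop
  endfacet
  facet normal -1.0000 0.0000 0.0000
    outer loop
      vertex 0.0 0.0 19.0
      vertex 0.0 14.0 0.0
      vertex 0.0 0.0 0.0
    endloop
  endfacet
  facet normal 1.0000 0.0000 0.0000
    outer loop
      vertex 16.0 0.0 0.0
      vertex 16.0 14.0 0.0
      vertex 16.0 0.0 19.0
    endloop
  endfacet
endsolid part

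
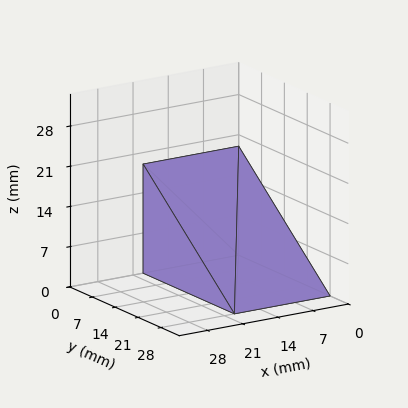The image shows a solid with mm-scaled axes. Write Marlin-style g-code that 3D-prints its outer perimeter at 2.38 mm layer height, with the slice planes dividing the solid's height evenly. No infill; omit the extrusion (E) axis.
Reading the render: the shape is a wedge (ramp): 19 × 28 mm base, rising to 19 mm along the y=0 edge and sloping linearly to z=0 at y=28 (dimensions read to the nearest mm from the axis ticks). For the g-code, the solid's height is divided into equal slices at the stated Δz and each level perimeter traced with G1 moves after a G0 lift.

; perimeter-only toolpath
G21 ; units = mm
G90 ; absolute positioning
G28 ; home
; layer 1
G0 Z2.38
G0 X0.00 Y0.00
G1 X19.00 Y0.00
G1 X19.00 Y24.50
G1 X0.00 Y24.50
G1 X0.00 Y0.00
; layer 2
G0 Z4.75
G0 X0.00 Y0.00
G1 X19.00 Y0.00
G1 X19.00 Y21.00
G1 X0.00 Y21.00
G1 X0.00 Y0.00
; layer 3
G0 Z7.12
G0 X0.00 Y0.00
G1 X19.00 Y0.00
G1 X19.00 Y17.50
G1 X0.00 Y17.50
G1 X0.00 Y0.00
; layer 4
G0 Z9.50
G0 X0.00 Y0.00
G1 X19.00 Y0.00
G1 X19.00 Y14.00
G1 X0.00 Y14.00
G1 X0.00 Y0.00
; layer 5
G0 Z11.88
G0 X0.00 Y0.00
G1 X19.00 Y0.00
G1 X19.00 Y10.50
G1 X0.00 Y10.50
G1 X0.00 Y0.00
; layer 6
G0 Z14.25
G0 X0.00 Y0.00
G1 X19.00 Y0.00
G1 X19.00 Y7.00
G1 X0.00 Y7.00
G1 X0.00 Y0.00
; layer 7
G0 Z16.62
G0 X0.00 Y0.00
G1 X19.00 Y0.00
G1 X19.00 Y3.50
G1 X0.00 Y3.50
G1 X0.00 Y0.00
M2 ; end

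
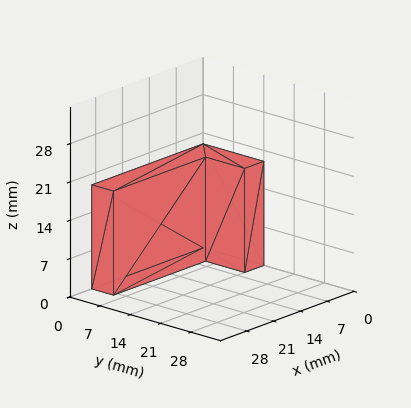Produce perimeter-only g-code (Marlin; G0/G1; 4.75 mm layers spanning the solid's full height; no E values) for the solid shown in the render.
Reading the render: the shape is an L-shaped prism: outer 29 × 14 mm, arm thicknesses ≈ 5 mm (horizontal) and 5 mm (vertical), extruded 19 mm in z (dimensions read to the nearest mm from the axis ticks). For the g-code, the solid's height is divided into equal slices at the stated Δz and each level perimeter traced with G1 moves after a G0 lift.

; perimeter-only toolpath
G21 ; units = mm
G90 ; absolute positioning
G28 ; home
; layer 1
G0 Z4.75
G0 X0.00 Y0.00
G1 X29.00 Y0.00
G1 X29.00 Y5.00
G1 X5.00 Y5.00
G1 X5.00 Y14.00
G1 X0.00 Y14.00
G1 X0.00 Y0.00
; layer 2
G0 Z9.50
G0 X0.00 Y0.00
G1 X29.00 Y0.00
G1 X29.00 Y5.00
G1 X5.00 Y5.00
G1 X5.00 Y14.00
G1 X0.00 Y14.00
G1 X0.00 Y0.00
; layer 3
G0 Z14.25
G0 X0.00 Y0.00
G1 X29.00 Y0.00
G1 X29.00 Y5.00
G1 X5.00 Y5.00
G1 X5.00 Y14.00
G1 X0.00 Y14.00
G1 X0.00 Y0.00
; layer 4
G0 Z19.00
G0 X0.00 Y0.00
G1 X29.00 Y0.00
G1 X29.00 Y5.00
G1 X5.00 Y5.00
G1 X5.00 Y14.00
G1 X0.00 Y14.00
G1 X0.00 Y0.00
M2 ; end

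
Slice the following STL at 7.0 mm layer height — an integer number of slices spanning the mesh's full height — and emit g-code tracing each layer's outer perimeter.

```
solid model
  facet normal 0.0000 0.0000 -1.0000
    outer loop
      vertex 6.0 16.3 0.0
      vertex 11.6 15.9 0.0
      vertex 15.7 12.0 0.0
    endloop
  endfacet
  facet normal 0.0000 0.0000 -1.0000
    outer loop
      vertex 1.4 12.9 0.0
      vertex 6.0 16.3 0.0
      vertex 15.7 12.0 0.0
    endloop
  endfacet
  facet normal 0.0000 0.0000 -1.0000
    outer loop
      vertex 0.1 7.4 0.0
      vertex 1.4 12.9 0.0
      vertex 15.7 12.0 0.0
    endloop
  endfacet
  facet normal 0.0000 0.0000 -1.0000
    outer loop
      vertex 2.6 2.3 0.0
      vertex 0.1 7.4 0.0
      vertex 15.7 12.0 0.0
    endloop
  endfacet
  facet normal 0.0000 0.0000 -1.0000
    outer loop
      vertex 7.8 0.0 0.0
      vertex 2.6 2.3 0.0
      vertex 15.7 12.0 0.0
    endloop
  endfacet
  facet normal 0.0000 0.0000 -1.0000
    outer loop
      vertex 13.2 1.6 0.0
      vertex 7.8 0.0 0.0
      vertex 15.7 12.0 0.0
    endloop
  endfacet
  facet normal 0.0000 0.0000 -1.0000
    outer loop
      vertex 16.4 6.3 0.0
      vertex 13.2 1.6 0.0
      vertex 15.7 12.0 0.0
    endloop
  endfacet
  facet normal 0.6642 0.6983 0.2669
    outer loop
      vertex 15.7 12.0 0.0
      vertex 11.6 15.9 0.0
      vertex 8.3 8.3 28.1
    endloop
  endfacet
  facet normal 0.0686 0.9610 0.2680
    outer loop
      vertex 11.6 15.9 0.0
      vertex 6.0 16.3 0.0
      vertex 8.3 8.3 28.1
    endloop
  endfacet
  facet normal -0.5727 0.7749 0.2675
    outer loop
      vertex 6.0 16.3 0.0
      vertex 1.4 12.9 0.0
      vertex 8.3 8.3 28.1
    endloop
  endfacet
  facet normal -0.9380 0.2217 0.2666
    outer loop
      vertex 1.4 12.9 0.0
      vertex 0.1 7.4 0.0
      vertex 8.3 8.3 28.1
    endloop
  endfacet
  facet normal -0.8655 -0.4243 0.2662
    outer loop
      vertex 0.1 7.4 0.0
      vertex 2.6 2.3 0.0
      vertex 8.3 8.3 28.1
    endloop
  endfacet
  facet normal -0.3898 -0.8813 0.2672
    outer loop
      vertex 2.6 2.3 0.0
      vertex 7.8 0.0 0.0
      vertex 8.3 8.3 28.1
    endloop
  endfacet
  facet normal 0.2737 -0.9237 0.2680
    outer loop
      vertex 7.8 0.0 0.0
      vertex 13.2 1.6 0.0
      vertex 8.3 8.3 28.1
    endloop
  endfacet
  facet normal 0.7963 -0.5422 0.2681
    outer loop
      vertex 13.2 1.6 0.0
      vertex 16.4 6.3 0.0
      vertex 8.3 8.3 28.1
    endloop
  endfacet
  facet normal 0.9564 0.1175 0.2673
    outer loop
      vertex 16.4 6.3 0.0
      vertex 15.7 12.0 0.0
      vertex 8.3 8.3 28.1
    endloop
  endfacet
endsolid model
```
; perimeter-only toolpath
G21 ; units = mm
G90 ; absolute positioning
G28 ; home
; layer 1
G0 Z7.0
G0 X13.8 Y11.1
G1 X10.8 Y14.0
G1 X6.6 Y14.3
G1 X3.1 Y11.8
G1 X2.2 Y7.6
G1 X4.0 Y3.8
G1 X7.9 Y2.1
G1 X12.0 Y3.3
G1 X14.4 Y6.8
G1 X13.8 Y11.1
; layer 2
G0 Z14.1
G0 X12.0 Y10.2
G1 X9.9 Y12.1
G1 X7.2 Y12.3
G1 X4.9 Y10.6
G1 X4.2 Y7.9
G1 X5.5 Y5.3
G1 X8.1 Y4.2
G1 X10.8 Y5.0
G1 X12.3 Y7.3
G1 X12.0 Y10.2
; layer 3
G0 Z21.1
G0 X10.1 Y9.2
G1 X9.1 Y10.2
G1 X7.7 Y10.3
G1 X6.6 Y9.4
G1 X6.3 Y8.1
G1 X6.9 Y6.8
G1 X8.2 Y6.2
G1 X9.5 Y6.6
G1 X10.3 Y7.8
G1 X10.1 Y9.2
M2 ; end

The solid is a regular 9-sided pyramid, base circumscribed radius ≈ 8.3 mm, apex at z ≈ 28.1 mm. Slicing at Δz = 7.0 mm — 4 equal slices spanning the solid's height, so layer i sits at z = i·h/4 — gives 3 non-empty perimeters. Each is a 9-segment closed polygon; G0 lifts to the layer z and rapids to the start vertex, then G1 traces the edges. The cross-section shrinks linearly with z (the slice at the apex is degenerate and omitted).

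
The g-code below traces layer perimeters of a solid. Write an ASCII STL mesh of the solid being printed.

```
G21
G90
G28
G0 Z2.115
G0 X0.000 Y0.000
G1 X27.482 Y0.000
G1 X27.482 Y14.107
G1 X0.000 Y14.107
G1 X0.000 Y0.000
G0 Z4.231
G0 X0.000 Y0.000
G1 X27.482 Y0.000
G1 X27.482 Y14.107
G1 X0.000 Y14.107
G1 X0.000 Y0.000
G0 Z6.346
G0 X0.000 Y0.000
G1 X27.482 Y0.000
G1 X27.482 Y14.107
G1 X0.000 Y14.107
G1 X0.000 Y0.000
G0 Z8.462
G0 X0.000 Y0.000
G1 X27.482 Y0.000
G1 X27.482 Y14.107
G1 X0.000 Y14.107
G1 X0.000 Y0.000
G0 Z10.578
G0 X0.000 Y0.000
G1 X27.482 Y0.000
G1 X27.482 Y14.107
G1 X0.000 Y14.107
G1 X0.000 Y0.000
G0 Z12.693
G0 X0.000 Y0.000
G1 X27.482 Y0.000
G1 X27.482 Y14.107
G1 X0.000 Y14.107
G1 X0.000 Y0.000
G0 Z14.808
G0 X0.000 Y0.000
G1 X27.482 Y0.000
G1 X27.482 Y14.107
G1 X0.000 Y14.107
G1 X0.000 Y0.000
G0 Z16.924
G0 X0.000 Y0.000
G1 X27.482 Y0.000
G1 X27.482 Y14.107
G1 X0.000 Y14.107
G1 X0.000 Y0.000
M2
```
solid part
  facet normal 0.0000 0.0000 -1.0000
    outer loop
      vertex 27.482 14.107 0.000
      vertex 27.482 0.000 0.000
      vertex 0.000 0.000 0.000
    endloop
  endfacet
  facet normal 0.0000 0.0000 -1.0000
    outer loop
      vertex 0.000 14.107 0.000
      vertex 27.482 14.107 0.000
      vertex 0.000 0.000 0.000
    endloop
  endfacet
  facet normal 0.0000 0.0000 1.0000
    outer loop
      vertex 0.000 0.000 16.924
      vertex 27.482 0.000 16.924
      vertex 27.482 14.107 16.924
    endloop
  endfacet
  facet normal 0.0000 0.0000 1.0000
    outer loop
      vertex 0.000 0.000 16.924
      vertex 27.482 14.107 16.924
      vertex 0.000 14.107 16.924
    endloop
  endfacet
  facet normal 0.0000 -1.0000 0.0000
    outer loop
      vertex 0.000 0.000 0.000
      vertex 27.482 0.000 0.000
      vertex 27.482 0.000 16.924
    endloop
  endfacet
  facet normal 0.0000 -1.0000 0.0000
    outer loop
      vertex 0.000 0.000 0.000
      vertex 27.482 0.000 16.924
      vertex 0.000 0.000 16.924
    endloop
  endfacet
  facet normal 0.0000 1.0000 0.0000
    outer loop
      vertex 27.482 14.107 16.924
      vertex 27.482 14.107 0.000
      vertex 0.000 14.107 0.000
    endloop
  endfacet
  facet normal 0.0000 1.0000 0.0000
    outer loop
      vertex 0.000 14.107 16.924
      vertex 27.482 14.107 16.924
      vertex 0.000 14.107 0.000
    endloop
  endfacet
  facet normal -1.0000 0.0000 0.0000
    outer loop
      vertex 0.000 14.107 16.924
      vertex 0.000 14.107 0.000
      vertex 0.000 0.000 0.000
    endloop
  endfacet
  facet normal -1.0000 0.0000 0.0000
    outer loop
      vertex 0.000 0.000 16.924
      vertex 0.000 14.107 16.924
      vertex 0.000 0.000 0.000
    endloop
  endfacet
  facet normal 1.0000 0.0000 0.0000
    outer loop
      vertex 27.482 0.000 0.000
      vertex 27.482 14.107 0.000
      vertex 27.482 14.107 16.924
    endloop
  endfacet
  facet normal 1.0000 0.0000 0.0000
    outer loop
      vertex 27.482 0.000 0.000
      vertex 27.482 14.107 16.924
      vertex 27.482 0.000 16.924
    endloop
  endfacet
endsolid part

The G0 Z moves step by Δz≈2.115 mm. Every layer's G1 loop is the same polygon, so the solid is a straight extrusion of it from z=0 to z≈16.9. Closing with flat bottom and top caps and triangulating gives 12 facets — a rectangular box, roughly 27.5 × 14.1 mm footprint and 16.9 mm tall.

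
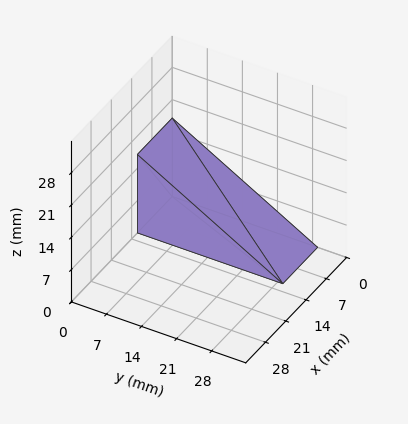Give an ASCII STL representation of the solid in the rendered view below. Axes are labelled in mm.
Reading the render: the shape is a wedge (ramp): 12 × 29 mm base, rising to 17 mm along the y=0 edge and sloping linearly to z=0 at y=29 (dimensions read to the nearest mm from the axis ticks). For the STL, each face is triangulated and given an outward normal.

solid part
  facet normal 0.0000 0.0000 -1.0000
    outer loop
      vertex 12.00 29.00 0.00
      vertex 12.00 0.00 0.00
      vertex 0.00 0.00 0.00
    endloop
  endfacet
  facet normal 0.0000 0.0000 -1.0000
    outer loop
      vertex 0.00 29.00 0.00
      vertex 12.00 29.00 0.00
      vertex 0.00 0.00 0.00
    endloop
  endfacet
  facet normal 0.0000 -1.0000 0.0000
    outer loop
      vertex 0.00 0.00 0.00
      vertex 12.00 0.00 0.00
      vertex 12.00 0.00 17.00
    endloop
  endfacet
  facet normal 0.0000 -1.0000 0.0000
    outer loop
      vertex 0.00 0.00 0.00
      vertex 12.00 0.00 17.00
      vertex 0.00 0.00 17.00
    endloop
  endfacet
  facet normal 0.0000 0.5057 0.8627
    outer loop
      vertex 0.00 0.00 17.00
      vertex 12.00 0.00 17.00
      vertex 12.00 29.00 0.00
    endloop
  endfacet
  facet normal 0.0000 0.5057 0.8627
    outer loop
      vertex 0.00 0.00 17.00
      vertex 12.00 29.00 0.00
      vertex 0.00 29.00 0.00
    endloop
  endfacet
  facet normal -1.0000 0.0000 0.0000
    outer loop
      vertex 0.00 0.00 17.00
      vertex 0.00 29.00 0.00
      vertex 0.00 0.00 0.00
    endloop
  endfacet
  facet normal 1.0000 0.0000 0.0000
    outer loop
      vertex 12.00 0.00 0.00
      vertex 12.00 29.00 0.00
      vertex 12.00 0.00 17.00
    endloop
  endfacet
endsolid part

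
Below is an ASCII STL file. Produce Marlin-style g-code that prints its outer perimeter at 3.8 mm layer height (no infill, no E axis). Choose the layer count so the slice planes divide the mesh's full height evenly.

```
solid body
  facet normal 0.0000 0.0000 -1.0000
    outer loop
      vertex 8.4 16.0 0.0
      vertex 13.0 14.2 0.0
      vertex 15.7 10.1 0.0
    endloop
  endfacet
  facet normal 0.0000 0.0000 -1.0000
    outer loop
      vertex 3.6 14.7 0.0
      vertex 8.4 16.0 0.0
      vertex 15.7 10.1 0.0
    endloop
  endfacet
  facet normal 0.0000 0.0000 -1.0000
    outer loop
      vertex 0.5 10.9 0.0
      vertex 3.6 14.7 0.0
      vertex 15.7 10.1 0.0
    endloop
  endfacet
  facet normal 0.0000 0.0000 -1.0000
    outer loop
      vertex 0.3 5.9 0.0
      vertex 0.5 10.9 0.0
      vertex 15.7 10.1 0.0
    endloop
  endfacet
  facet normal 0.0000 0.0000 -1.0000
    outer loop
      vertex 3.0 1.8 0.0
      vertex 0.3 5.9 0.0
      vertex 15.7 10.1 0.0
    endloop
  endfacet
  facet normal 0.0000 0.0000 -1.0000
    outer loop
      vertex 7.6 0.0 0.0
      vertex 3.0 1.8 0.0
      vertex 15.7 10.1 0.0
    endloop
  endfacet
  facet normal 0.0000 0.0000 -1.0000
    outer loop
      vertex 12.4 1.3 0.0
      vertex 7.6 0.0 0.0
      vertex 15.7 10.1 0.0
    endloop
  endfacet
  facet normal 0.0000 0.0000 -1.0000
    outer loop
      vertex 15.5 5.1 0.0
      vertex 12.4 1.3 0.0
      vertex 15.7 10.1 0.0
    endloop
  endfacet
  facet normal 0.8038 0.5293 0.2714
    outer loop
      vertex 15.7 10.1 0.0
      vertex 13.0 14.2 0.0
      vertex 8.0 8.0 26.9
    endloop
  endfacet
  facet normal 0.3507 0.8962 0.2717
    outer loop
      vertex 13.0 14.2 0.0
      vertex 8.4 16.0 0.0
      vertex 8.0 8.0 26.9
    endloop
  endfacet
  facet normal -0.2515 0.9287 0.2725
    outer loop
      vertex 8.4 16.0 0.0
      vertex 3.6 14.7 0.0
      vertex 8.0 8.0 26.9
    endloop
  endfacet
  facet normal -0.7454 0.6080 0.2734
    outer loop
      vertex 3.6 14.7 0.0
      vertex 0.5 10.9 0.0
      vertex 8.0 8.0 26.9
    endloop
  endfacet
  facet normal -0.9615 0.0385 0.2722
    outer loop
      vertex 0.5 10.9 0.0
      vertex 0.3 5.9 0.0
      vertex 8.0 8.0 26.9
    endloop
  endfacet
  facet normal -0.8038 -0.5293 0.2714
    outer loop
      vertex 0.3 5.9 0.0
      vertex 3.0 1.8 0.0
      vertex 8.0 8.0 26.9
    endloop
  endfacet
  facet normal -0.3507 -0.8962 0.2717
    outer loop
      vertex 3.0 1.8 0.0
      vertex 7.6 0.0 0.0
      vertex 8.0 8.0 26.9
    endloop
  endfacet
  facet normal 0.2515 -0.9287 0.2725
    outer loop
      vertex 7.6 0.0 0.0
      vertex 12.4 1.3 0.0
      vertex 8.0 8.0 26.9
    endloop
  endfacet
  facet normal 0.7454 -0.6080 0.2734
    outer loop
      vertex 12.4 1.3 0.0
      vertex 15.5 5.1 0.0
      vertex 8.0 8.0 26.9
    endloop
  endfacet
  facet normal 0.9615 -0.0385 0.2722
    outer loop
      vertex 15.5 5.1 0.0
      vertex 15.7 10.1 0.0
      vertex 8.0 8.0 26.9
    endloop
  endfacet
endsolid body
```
; perimeter-only toolpath
G21 ; units = mm
G90 ; absolute positioning
G28 ; home
; layer 1
G0 Z3.8
G0 X14.6 Y9.8
G1 X12.3 Y13.3
G1 X8.3 Y14.9
G1 X4.2 Y13.7
G1 X1.6 Y10.5
G1 X1.4 Y6.2
G1 X3.7 Y2.7
G1 X7.7 Y1.1
G1 X11.8 Y2.3
G1 X14.4 Y5.5
G1 X14.6 Y9.8
; layer 2
G0 Z7.7
G0 X13.5 Y9.5
G1 X11.6 Y12.4
G1 X8.3 Y13.7
G1 X4.9 Y12.8
G1 X2.6 Y10.1
G1 X2.5 Y6.5
G1 X4.4 Y3.6
G1 X7.7 Y2.3
G1 X11.1 Y3.2
G1 X13.4 Y5.9
G1 X13.5 Y9.5
; layer 3
G0 Z11.5
G0 X12.4 Y9.2
G1 X10.9 Y11.5
G1 X8.2 Y12.6
G1 X5.5 Y11.8
G1 X3.7 Y9.7
G1 X3.6 Y6.8
G1 X5.1 Y4.5
G1 X7.8 Y3.4
G1 X10.5 Y4.2
G1 X12.3 Y6.3
G1 X12.4 Y9.2
; layer 4
G0 Z15.4
G0 X11.3 Y8.9
G1 X10.1 Y10.7
G1 X8.2 Y11.4
G1 X6.1 Y10.9
G1 X4.8 Y9.2
G1 X4.7 Y7.1
G1 X5.9 Y5.3
G1 X7.8 Y4.6
G1 X9.9 Y5.1
G1 X11.2 Y6.8
G1 X11.3 Y8.9
; layer 5
G0 Z19.2
G0 X10.2 Y8.6
G1 X9.4 Y9.8
G1 X8.1 Y10.3
G1 X6.7 Y9.9
G1 X5.9 Y8.8
G1 X5.8 Y7.4
G1 X6.6 Y6.2
G1 X7.9 Y5.7
G1 X9.3 Y6.1
G1 X10.1 Y7.2
G1 X10.2 Y8.6
; layer 6
G0 Z23.1
G0 X9.1 Y8.3
G1 X8.7 Y8.9
G1 X8.1 Y9.1
G1 X7.4 Y9.0
G1 X6.9 Y8.4
G1 X6.9 Y7.7
G1 X7.3 Y7.1
G1 X7.9 Y6.9
G1 X8.6 Y7.0
G1 X9.1 Y7.6
G1 X9.1 Y8.3
M2 ; end

The solid is a regular 10-sided pyramid, base circumscribed radius ≈ 8 mm, apex at z ≈ 26.9 mm. Slicing at Δz = 3.8 mm — 7 equal slices spanning the solid's height, so layer i sits at z = i·h/7 — gives 6 non-empty perimeters. Each is a 10-segment closed polygon; G0 lifts to the layer z and rapids to the start vertex, then G1 traces the edges. The cross-section shrinks linearly with z (the slice at the apex is degenerate and omitted).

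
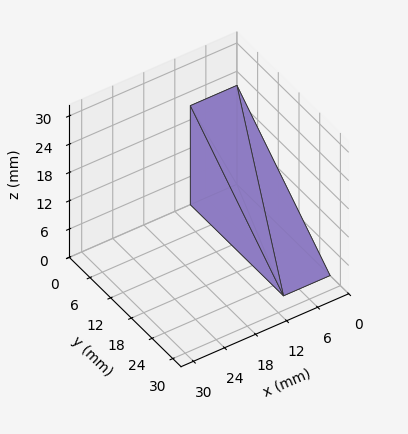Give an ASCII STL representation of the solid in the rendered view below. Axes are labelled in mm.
Reading the render: the shape is a wedge (ramp): 9 × 27 mm base, rising to 21 mm along the y=0 edge and sloping linearly to z=0 at y=27 (dimensions read to the nearest mm from the axis ticks). For the STL, each face is triangulated and given an outward normal.

solid part
  facet normal 0.0000 0.0000 -1.0000
    outer loop
      vertex 9.00 27.00 0.00
      vertex 9.00 0.00 0.00
      vertex 0.00 0.00 0.00
    endloop
  endfacet
  facet normal 0.0000 0.0000 -1.0000
    outer loop
      vertex 0.00 27.00 0.00
      vertex 9.00 27.00 0.00
      vertex 0.00 0.00 0.00
    endloop
  endfacet
  facet normal 0.0000 -1.0000 0.0000
    outer loop
      vertex 0.00 0.00 0.00
      vertex 9.00 0.00 0.00
      vertex 9.00 0.00 21.00
    endloop
  endfacet
  facet normal 0.0000 -1.0000 0.0000
    outer loop
      vertex 0.00 0.00 0.00
      vertex 9.00 0.00 21.00
      vertex 0.00 0.00 21.00
    endloop
  endfacet
  facet normal 0.0000 0.6139 0.7894
    outer loop
      vertex 0.00 0.00 21.00
      vertex 9.00 0.00 21.00
      vertex 9.00 27.00 0.00
    endloop
  endfacet
  facet normal 0.0000 0.6139 0.7894
    outer loop
      vertex 0.00 0.00 21.00
      vertex 9.00 27.00 0.00
      vertex 0.00 27.00 0.00
    endloop
  endfacet
  facet normal -1.0000 0.0000 0.0000
    outer loop
      vertex 0.00 0.00 21.00
      vertex 0.00 27.00 0.00
      vertex 0.00 0.00 0.00
    endloop
  endfacet
  facet normal 1.0000 0.0000 0.0000
    outer loop
      vertex 9.00 0.00 0.00
      vertex 9.00 27.00 0.00
      vertex 9.00 0.00 21.00
    endloop
  endfacet
endsolid part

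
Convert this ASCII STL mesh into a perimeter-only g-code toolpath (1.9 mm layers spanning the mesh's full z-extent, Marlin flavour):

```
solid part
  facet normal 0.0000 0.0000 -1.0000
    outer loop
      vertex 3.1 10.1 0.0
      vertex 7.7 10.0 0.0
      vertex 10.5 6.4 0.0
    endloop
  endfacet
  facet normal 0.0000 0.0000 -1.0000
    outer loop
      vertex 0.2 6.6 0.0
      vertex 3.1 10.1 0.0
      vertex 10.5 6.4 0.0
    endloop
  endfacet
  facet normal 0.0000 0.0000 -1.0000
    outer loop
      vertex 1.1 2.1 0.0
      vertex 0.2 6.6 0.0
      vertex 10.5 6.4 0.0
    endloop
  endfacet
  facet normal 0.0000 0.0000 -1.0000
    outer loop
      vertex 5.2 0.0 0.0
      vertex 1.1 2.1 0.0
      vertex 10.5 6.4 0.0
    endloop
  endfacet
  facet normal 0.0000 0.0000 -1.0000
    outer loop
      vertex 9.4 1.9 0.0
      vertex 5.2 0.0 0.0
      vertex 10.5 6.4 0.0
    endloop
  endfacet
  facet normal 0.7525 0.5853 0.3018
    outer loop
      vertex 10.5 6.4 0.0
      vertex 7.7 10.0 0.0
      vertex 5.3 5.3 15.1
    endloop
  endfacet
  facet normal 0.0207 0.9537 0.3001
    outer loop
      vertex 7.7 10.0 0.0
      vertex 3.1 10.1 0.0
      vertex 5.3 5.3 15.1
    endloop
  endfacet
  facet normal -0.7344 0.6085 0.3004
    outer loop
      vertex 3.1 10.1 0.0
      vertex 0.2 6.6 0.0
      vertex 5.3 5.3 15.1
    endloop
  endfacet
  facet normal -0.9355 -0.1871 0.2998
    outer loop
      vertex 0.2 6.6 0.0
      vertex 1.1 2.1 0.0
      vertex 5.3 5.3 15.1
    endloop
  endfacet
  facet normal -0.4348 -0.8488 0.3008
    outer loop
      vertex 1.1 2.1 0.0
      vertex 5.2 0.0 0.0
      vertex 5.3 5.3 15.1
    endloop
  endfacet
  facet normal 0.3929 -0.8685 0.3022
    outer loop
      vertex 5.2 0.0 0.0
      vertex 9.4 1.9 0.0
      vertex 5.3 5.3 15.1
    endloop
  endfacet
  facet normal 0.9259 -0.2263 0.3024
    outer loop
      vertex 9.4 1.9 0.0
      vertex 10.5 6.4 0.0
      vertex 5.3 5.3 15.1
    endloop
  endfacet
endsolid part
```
; perimeter-only toolpath
G21 ; units = mm
G90 ; absolute positioning
G28 ; home
; layer 1
G0 Z1.9
G0 X9.8 Y6.3
G1 X7.4 Y9.4
G1 X3.4 Y9.5
G1 X0.8 Y6.4
G1 X1.6 Y2.5
G1 X5.2 Y0.7
G1 X8.9 Y2.3
G1 X9.8 Y6.3
; layer 2
G0 Z3.8
G0 X9.2 Y6.1
G1 X7.1 Y8.8
G1 X3.7 Y8.9
G1 X1.5 Y6.3
G1 X2.1 Y2.9
G1 X5.2 Y1.3
G1 X8.4 Y2.8
G1 X9.2 Y6.1
; layer 3
G0 Z5.7
G0 X8.6 Y6.0
G1 X6.8 Y8.2
G1 X3.9 Y8.3
G1 X2.1 Y6.1
G1 X2.7 Y3.3
G1 X5.2 Y2.0
G1 X7.9 Y3.2
G1 X8.6 Y6.0
; layer 4
G0 Z7.5
G0 X7.9 Y5.8
G1 X6.5 Y7.7
G1 X4.2 Y7.7
G1 X2.8 Y5.9
G1 X3.2 Y3.7
G1 X5.2 Y2.6
G1 X7.3 Y3.6
G1 X7.9 Y5.8
; layer 5
G0 Z9.4
G0 X7.2 Y5.7
G1 X6.2 Y7.1
G1 X4.5 Y7.1
G1 X3.4 Y5.8
G1 X3.7 Y4.1
G1 X5.3 Y3.3
G1 X6.8 Y4.0
G1 X7.2 Y5.7
; layer 6
G0 Z11.3
G0 X6.6 Y5.6
G1 X5.9 Y6.5
G1 X4.8 Y6.5
G1 X4.0 Y5.6
G1 X4.2 Y4.5
G1 X5.3 Y4.0
G1 X6.3 Y4.4
G1 X6.6 Y5.6
; layer 7
G0 Z13.2
G0 X6.0 Y5.4
G1 X5.6 Y5.9
G1 X5.0 Y5.9
G1 X4.7 Y5.5
G1 X4.8 Y4.9
G1 X5.3 Y4.6
G1 X5.8 Y4.9
G1 X6.0 Y5.4
M2 ; end

The solid is a regular 7-sided pyramid, base circumscribed radius ≈ 5.3 mm, apex at z ≈ 15.1 mm. Slicing at Δz = 1.9 mm — 8 equal slices spanning the solid's height, so layer i sits at z = i·h/8 — gives 7 non-empty perimeters. Each is a 7-segment closed polygon; G0 lifts to the layer z and rapids to the start vertex, then G1 traces the edges. The cross-section shrinks linearly with z (the slice at the apex is degenerate and omitted).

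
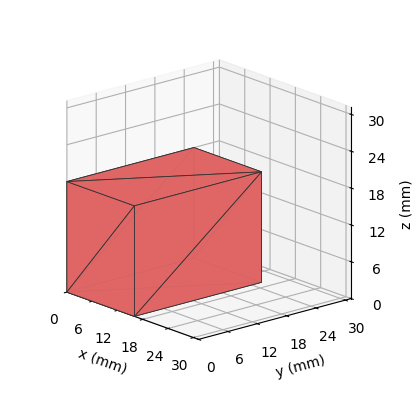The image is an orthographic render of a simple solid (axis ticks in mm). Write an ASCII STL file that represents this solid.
Reading the render: the shape is a rectangular box, roughly 16 × 26 mm footprint and 18 mm tall (dimensions read to the nearest mm from the axis ticks). For the STL, each face is triangulated and given an outward normal.

solid part
  facet normal 0.0000 0.0000 -1.0000
    outer loop
      vertex 16.0 26.0 0.0
      vertex 16.0 0.0 0.0
      vertex 0.0 0.0 0.0
    endloop
  endfacet
  facet normal 0.0000 0.0000 -1.0000
    outer loop
      vertex 0.0 26.0 0.0
      vertex 16.0 26.0 0.0
      vertex 0.0 0.0 0.0
    endloop
  endfacet
  facet normal 0.0000 0.0000 1.0000
    outer loop
      vertex 0.0 0.0 18.0
      vertex 16.0 0.0 18.0
      vertex 16.0 26.0 18.0
    endloop
  endfacet
  facet normal 0.0000 0.0000 1.0000
    outer loop
      vertex 0.0 0.0 18.0
      vertex 16.0 26.0 18.0
      vertex 0.0 26.0 18.0
    endloop
  endfacet
  facet normal 0.0000 -1.0000 0.0000
    outer loop
      vertex 0.0 0.0 0.0
      vertex 16.0 0.0 0.0
      vertex 16.0 0.0 18.0
    endloop
  endfacet
  facet normal 0.0000 -1.0000 0.0000
    outer loop
      vertex 0.0 0.0 0.0
      vertex 16.0 0.0 18.0
      vertex 0.0 0.0 18.0
    endloop
  endfacet
  facet normal 0.0000 1.0000 0.0000
    outer loop
      vertex 16.0 26.0 18.0
      vertex 16.0 26.0 0.0
      vertex 0.0 26.0 0.0
    endloop
  endfacet
  facet normal 0.0000 1.0000 0.0000
    outer loop
      vertex 0.0 26.0 18.0
      vertex 16.0 26.0 18.0
      vertex 0.0 26.0 0.0
    endloop
  endfacet
  facet normal -1.0000 0.0000 0.0000
    outer loop
      vertex 0.0 26.0 18.0
      vertex 0.0 26.0 0.0
      vertex 0.0 0.0 0.0
    endloop
  endfacet
  facet normal -1.0000 0.0000 0.0000
    outer loop
      vertex 0.0 0.0 18.0
      vertex 0.0 26.0 18.0
      vertex 0.0 0.0 0.0
    endloop
  endfacet
  facet normal 1.0000 0.0000 0.0000
    outer loop
      vertex 16.0 0.0 0.0
      vertex 16.0 26.0 0.0
      vertex 16.0 26.0 18.0
    endloop
  endfacet
  facet normal 1.0000 0.0000 0.0000
    outer loop
      vertex 16.0 0.0 0.0
      vertex 16.0 26.0 18.0
      vertex 16.0 0.0 18.0
    endloop
  endfacet
endsolid part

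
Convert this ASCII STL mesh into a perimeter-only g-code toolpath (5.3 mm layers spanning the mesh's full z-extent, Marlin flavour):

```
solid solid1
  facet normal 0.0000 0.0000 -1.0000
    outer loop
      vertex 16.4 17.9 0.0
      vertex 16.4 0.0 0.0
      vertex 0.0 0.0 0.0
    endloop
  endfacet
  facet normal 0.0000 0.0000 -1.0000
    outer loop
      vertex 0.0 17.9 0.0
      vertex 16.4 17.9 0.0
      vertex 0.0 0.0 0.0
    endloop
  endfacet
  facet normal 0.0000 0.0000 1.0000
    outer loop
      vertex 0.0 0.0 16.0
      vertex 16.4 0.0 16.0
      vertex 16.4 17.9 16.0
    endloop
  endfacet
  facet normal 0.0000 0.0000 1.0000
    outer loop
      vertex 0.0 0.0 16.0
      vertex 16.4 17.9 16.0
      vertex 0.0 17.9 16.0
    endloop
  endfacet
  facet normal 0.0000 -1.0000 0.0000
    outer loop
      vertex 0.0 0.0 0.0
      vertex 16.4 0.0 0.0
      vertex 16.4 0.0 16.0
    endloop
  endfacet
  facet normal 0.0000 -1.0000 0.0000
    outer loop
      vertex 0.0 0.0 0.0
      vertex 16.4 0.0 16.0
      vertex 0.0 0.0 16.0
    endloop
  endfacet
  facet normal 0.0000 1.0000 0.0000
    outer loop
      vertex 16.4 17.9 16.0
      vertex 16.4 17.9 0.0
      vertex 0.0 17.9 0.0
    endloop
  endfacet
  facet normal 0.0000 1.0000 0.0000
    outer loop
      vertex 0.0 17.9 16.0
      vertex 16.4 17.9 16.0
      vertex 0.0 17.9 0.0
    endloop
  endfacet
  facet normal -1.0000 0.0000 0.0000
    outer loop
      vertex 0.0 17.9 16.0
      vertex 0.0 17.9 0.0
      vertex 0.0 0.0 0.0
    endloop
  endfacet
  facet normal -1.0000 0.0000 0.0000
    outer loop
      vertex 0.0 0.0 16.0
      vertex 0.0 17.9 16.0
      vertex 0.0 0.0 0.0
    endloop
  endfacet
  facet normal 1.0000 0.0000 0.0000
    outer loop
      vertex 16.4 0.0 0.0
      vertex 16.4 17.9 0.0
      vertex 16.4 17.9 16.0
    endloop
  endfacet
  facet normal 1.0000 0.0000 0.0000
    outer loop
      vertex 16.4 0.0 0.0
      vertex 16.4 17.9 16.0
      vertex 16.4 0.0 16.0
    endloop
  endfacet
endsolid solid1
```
; perimeter-only toolpath
G21 ; units = mm
G90 ; absolute positioning
G28 ; home
; layer 1
G0 Z5.3
G0 X0.0 Y0.0
G1 X16.4 Y0.0
G1 X16.4 Y17.9
G1 X0.0 Y17.9
G1 X0.0 Y0.0
; layer 2
G0 Z10.7
G0 X0.0 Y0.0
G1 X16.4 Y0.0
G1 X16.4 Y17.9
G1 X0.0 Y17.9
G1 X0.0 Y0.0
; layer 3
G0 Z16.0
G0 X0.0 Y0.0
G1 X16.4 Y0.0
G1 X16.4 Y17.9
G1 X0.0 Y17.9
G1 X0.0 Y0.0
M2 ; end

The solid is a rectangular box, roughly 16.4 × 17.9 mm footprint and 16 mm tall. Slicing at Δz = 5.3 mm — 3 equal slices spanning the solid's height, so layer i sits at z = i·h/3 — gives 3 non-empty perimeters. Each is a 4-segment closed polygon; G0 lifts to the layer z and rapids to the start vertex, then G1 traces the edges.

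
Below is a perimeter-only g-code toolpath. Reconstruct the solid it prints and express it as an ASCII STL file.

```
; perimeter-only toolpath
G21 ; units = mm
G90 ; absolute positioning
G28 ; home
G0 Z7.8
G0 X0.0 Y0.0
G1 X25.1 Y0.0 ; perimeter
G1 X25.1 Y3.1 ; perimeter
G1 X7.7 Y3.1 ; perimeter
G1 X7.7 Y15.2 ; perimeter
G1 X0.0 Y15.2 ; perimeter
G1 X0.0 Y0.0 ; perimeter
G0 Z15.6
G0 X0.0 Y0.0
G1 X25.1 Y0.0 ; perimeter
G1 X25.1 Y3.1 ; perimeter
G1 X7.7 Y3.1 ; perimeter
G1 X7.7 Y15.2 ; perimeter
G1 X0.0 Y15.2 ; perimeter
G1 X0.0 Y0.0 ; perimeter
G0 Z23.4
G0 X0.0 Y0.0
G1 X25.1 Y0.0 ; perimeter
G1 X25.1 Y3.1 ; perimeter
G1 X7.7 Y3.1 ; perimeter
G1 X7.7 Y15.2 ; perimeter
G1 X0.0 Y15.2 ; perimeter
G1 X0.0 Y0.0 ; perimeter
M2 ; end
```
solid part
  facet normal 0.0000 0.0000 -1.0000
    outer loop
      vertex 25.1 3.1 0.0
      vertex 25.1 0.0 0.0
      vertex 0.0 0.0 0.0
    endloop
  endfacet
  facet normal 0.0000 0.0000 -1.0000
    outer loop
      vertex 7.7 3.1 0.0
      vertex 25.1 3.1 0.0
      vertex 0.0 0.0 0.0
    endloop
  endfacet
  facet normal 0.0000 0.0000 -1.0000
    outer loop
      vertex 7.7 15.2 0.0
      vertex 7.7 3.1 0.0
      vertex 0.0 0.0 0.0
    endloop
  endfacet
  facet normal 0.0000 0.0000 -1.0000
    outer loop
      vertex 0.0 15.2 0.0
      vertex 7.7 15.2 0.0
      vertex 0.0 0.0 0.0
    endloop
  endfacet
  facet normal 0.0000 0.0000 1.0000
    outer loop
      vertex 0.0 0.0 23.4
      vertex 25.1 0.0 23.4
      vertex 25.1 3.1 23.4
    endloop
  endfacet
  facet normal 0.0000 0.0000 1.0000
    outer loop
      vertex 0.0 0.0 23.4
      vertex 25.1 3.1 23.4
      vertex 7.7 3.1 23.4
    endloop
  endfacet
  facet normal 0.0000 0.0000 1.0000
    outer loop
      vertex 0.0 0.0 23.4
      vertex 7.7 3.1 23.4
      vertex 7.7 15.2 23.4
    endloop
  endfacet
  facet normal 0.0000 0.0000 1.0000
    outer loop
      vertex 0.0 0.0 23.4
      vertex 7.7 15.2 23.4
      vertex 0.0 15.2 23.4
    endloop
  endfacet
  facet normal 0.0000 -1.0000 0.0000
    outer loop
      vertex 0.0 0.0 0.0
      vertex 25.1 0.0 0.0
      vertex 25.1 0.0 23.4
    endloop
  endfacet
  facet normal 0.0000 -1.0000 0.0000
    outer loop
      vertex 0.0 0.0 0.0
      vertex 25.1 0.0 23.4
      vertex 0.0 0.0 23.4
    endloop
  endfacet
  facet normal 1.0000 0.0000 0.0000
    outer loop
      vertex 25.1 0.0 0.0
      vertex 25.1 3.1 0.0
      vertex 25.1 3.1 23.4
    endloop
  endfacet
  facet normal 1.0000 0.0000 0.0000
    outer loop
      vertex 25.1 0.0 0.0
      vertex 25.1 3.1 23.4
      vertex 25.1 0.0 23.4
    endloop
  endfacet
  facet normal 0.0000 1.0000 0.0000
    outer loop
      vertex 25.1 3.1 0.0
      vertex 7.7 3.1 0.0
      vertex 7.7 3.1 23.4
    endloop
  endfacet
  facet normal 0.0000 1.0000 0.0000
    outer loop
      vertex 25.1 3.1 0.0
      vertex 7.7 3.1 23.4
      vertex 25.1 3.1 23.4
    endloop
  endfacet
  facet normal 1.0000 0.0000 0.0000
    outer loop
      vertex 7.7 3.1 0.0
      vertex 7.7 15.2 0.0
      vertex 7.7 15.2 23.4
    endloop
  endfacet
  facet normal 1.0000 0.0000 0.0000
    outer loop
      vertex 7.7 3.1 0.0
      vertex 7.7 15.2 23.4
      vertex 7.7 3.1 23.4
    endloop
  endfacet
  facet normal 0.0000 1.0000 0.0000
    outer loop
      vertex 7.7 15.2 0.0
      vertex 0.0 15.2 0.0
      vertex 0.0 15.2 23.4
    endloop
  endfacet
  facet normal 0.0000 1.0000 0.0000
    outer loop
      vertex 7.7 15.2 0.0
      vertex 0.0 15.2 23.4
      vertex 7.7 15.2 23.4
    endloop
  endfacet
  facet normal -1.0000 0.0000 0.0000
    outer loop
      vertex 0.0 15.2 0.0
      vertex 0.0 0.0 0.0
      vertex 0.0 0.0 23.4
    endloop
  endfacet
  facet normal -1.0000 0.0000 0.0000
    outer loop
      vertex 0.0 15.2 0.0
      vertex 0.0 0.0 23.4
      vertex 0.0 15.2 23.4
    endloop
  endfacet
endsolid part

The G0 Z moves step by Δz≈7.8 mm. Every layer's G1 loop is the same polygon, so the solid is a straight extrusion of it from z=0 to z≈23.4. Closing with flat bottom and top caps and triangulating gives 20 facets — an L-shaped prism: outer 25.1 × 15.2 mm, arm thicknesses ≈ 3.1 mm (horizontal) and 7.7 mm (vertical), extruded 23.4 mm in z.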